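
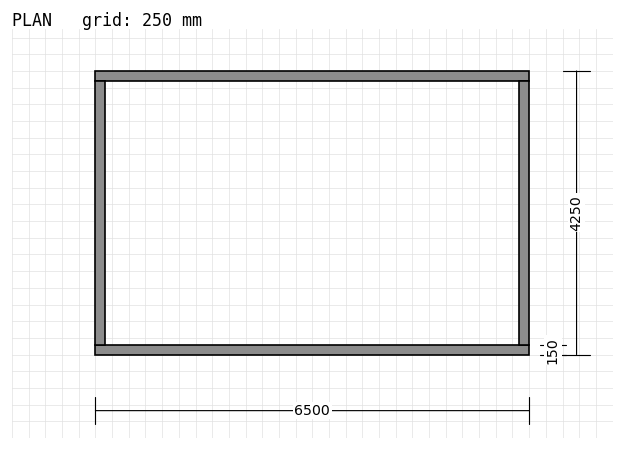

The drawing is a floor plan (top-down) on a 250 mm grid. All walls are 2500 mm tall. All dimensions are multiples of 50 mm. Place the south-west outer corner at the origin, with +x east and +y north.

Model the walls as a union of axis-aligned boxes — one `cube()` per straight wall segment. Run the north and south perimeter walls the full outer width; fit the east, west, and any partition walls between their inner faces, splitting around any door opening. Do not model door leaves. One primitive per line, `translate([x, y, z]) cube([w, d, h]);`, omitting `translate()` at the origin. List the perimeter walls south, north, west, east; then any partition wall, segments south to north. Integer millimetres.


cube([6500, 150, 2500]);
translate([0, 4100, 0]) cube([6500, 150, 2500]);
translate([0, 150, 0]) cube([150, 3950, 2500]);
translate([6350, 150, 0]) cube([150, 3950, 2500]);


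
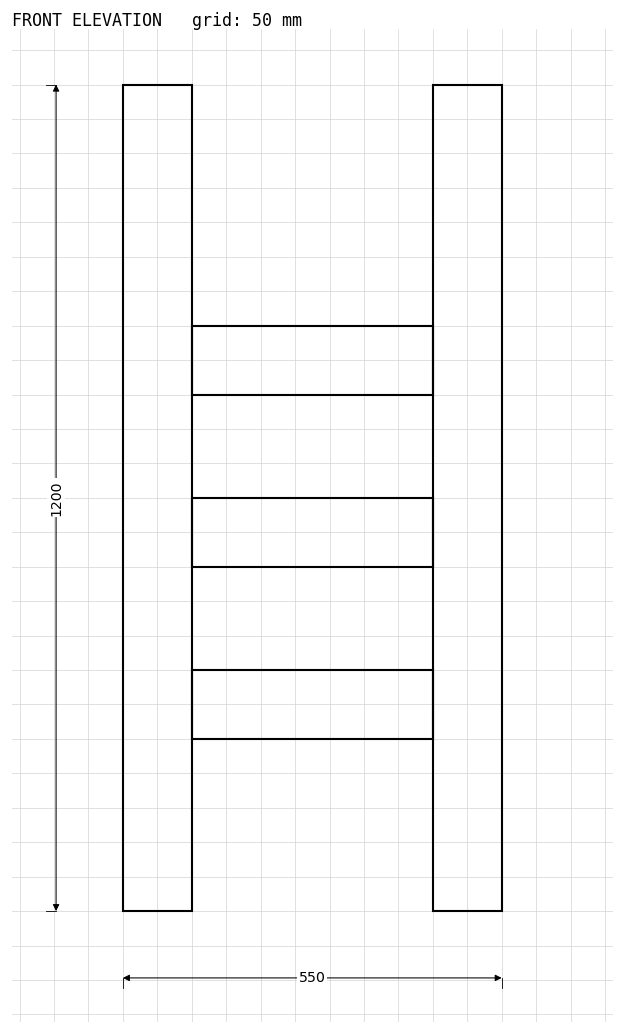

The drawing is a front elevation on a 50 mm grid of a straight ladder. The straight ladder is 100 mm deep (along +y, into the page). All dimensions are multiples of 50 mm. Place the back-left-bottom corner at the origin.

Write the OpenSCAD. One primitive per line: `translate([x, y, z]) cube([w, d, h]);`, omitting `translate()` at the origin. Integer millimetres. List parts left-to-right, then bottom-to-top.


cube([100, 100, 1200]);
translate([100, 0, 250]) cube([350, 100, 100]);
translate([100, 0, 500]) cube([350, 100, 100]);
translate([100, 0, 750]) cube([350, 100, 100]);
translate([450, 0, 0]) cube([100, 100, 1200]);


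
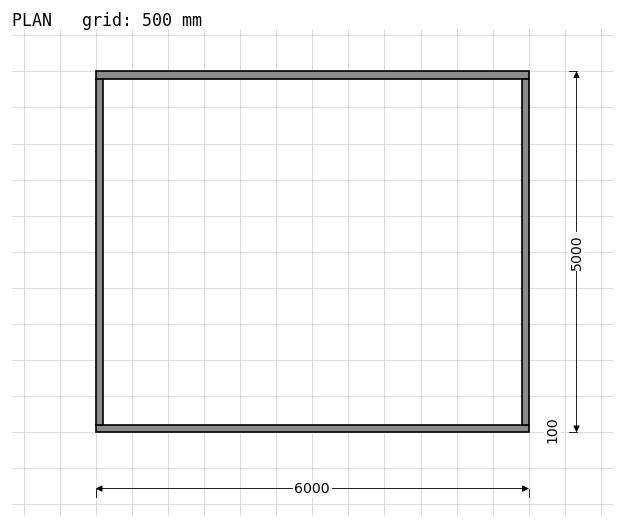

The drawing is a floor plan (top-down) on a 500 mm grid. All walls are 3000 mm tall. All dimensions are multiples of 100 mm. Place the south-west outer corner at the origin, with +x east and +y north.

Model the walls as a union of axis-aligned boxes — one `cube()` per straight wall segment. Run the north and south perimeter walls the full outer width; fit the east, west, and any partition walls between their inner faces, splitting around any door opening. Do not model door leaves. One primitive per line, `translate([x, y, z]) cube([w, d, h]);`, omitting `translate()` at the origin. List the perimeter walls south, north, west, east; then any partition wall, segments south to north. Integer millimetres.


cube([6000, 100, 3000]);
translate([0, 4900, 0]) cube([6000, 100, 3000]);
translate([0, 100, 0]) cube([100, 4800, 3000]);
translate([5900, 100, 0]) cube([100, 4800, 3000]);


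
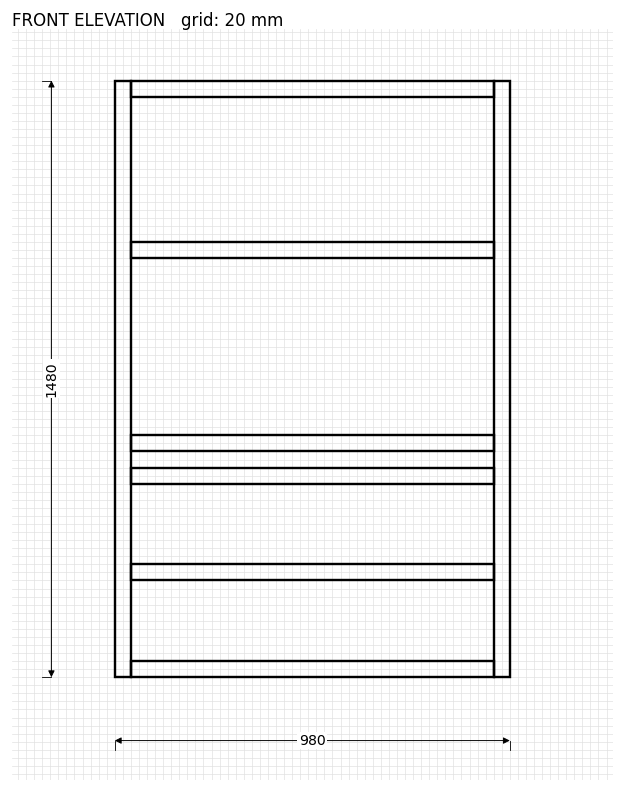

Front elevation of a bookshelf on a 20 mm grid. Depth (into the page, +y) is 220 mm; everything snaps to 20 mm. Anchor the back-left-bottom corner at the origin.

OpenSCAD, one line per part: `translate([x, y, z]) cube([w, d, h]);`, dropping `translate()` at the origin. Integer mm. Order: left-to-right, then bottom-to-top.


cube([40, 220, 1480]);
translate([40, 0, 0]) cube([900, 220, 40]);
translate([40, 0, 240]) cube([900, 220, 40]);
translate([40, 0, 480]) cube([900, 220, 40]);
translate([40, 0, 560]) cube([900, 220, 40]);
translate([40, 0, 1040]) cube([900, 220, 40]);
translate([40, 0, 1440]) cube([900, 220, 40]);
translate([940, 0, 0]) cube([40, 220, 1480]);


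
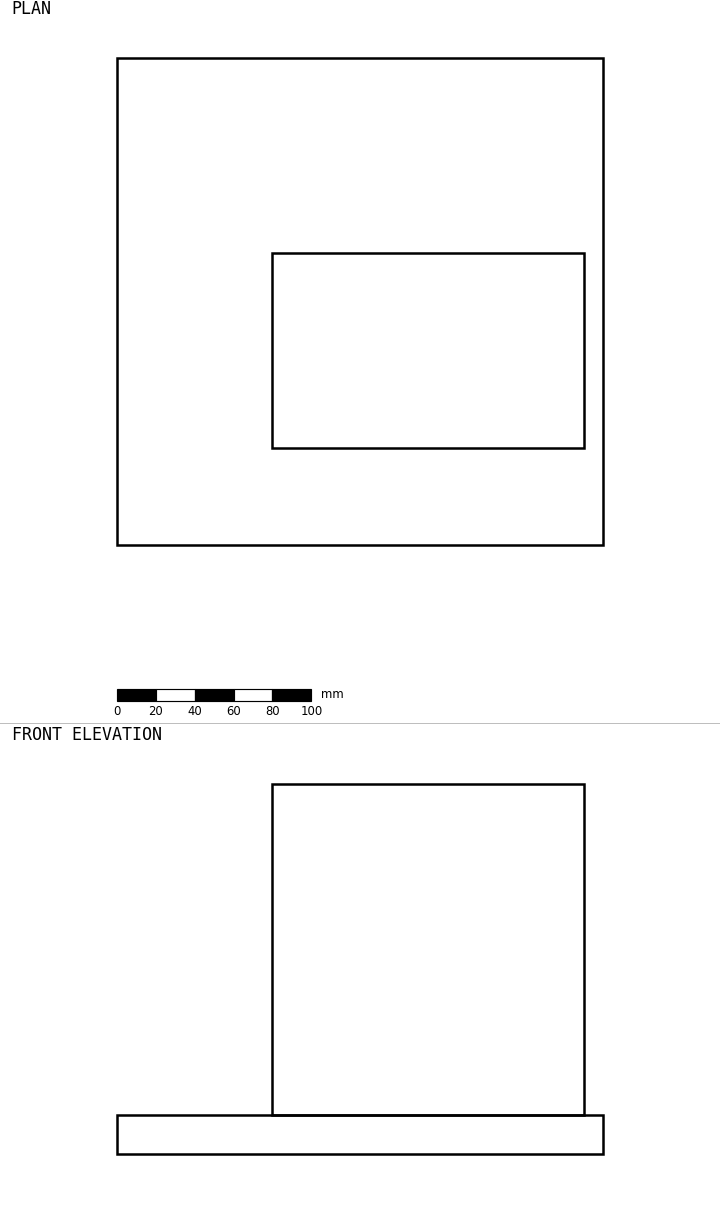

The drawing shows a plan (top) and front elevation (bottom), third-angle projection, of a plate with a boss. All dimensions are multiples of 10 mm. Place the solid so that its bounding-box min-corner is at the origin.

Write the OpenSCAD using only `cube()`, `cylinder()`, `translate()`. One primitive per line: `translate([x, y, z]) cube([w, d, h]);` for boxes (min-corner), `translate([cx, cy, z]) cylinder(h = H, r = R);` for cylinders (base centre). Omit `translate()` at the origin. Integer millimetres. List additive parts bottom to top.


cube([250, 250, 20]);
translate([80, 50, 20]) cube([160, 100, 170]);


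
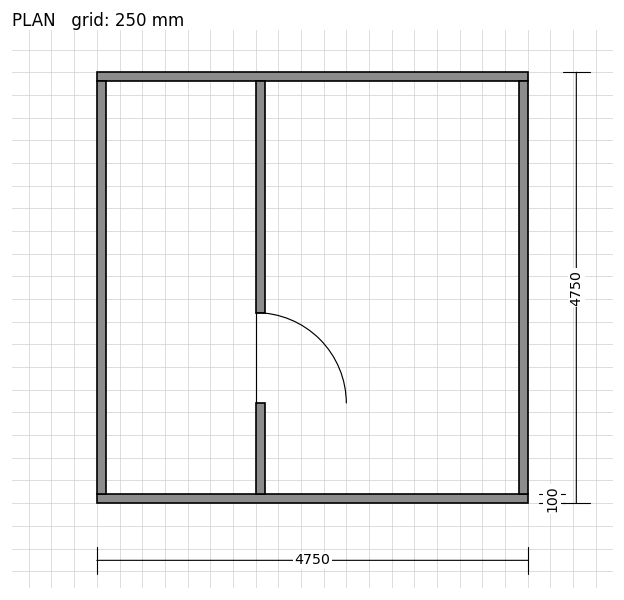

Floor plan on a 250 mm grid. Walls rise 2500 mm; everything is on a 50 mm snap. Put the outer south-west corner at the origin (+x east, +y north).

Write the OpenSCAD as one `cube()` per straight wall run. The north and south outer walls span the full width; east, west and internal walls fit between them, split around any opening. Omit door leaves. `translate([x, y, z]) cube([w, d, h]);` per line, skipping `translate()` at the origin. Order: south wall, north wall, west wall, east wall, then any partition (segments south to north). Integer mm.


cube([4750, 100, 2500]);
translate([0, 4650, 0]) cube([4750, 100, 2500]);
translate([0, 100, 0]) cube([100, 4550, 2500]);
translate([4650, 100, 0]) cube([100, 4550, 2500]);
translate([1750, 100, 0]) cube([100, 1000, 2500]);
translate([1750, 2100, 0]) cube([100, 2550, 2500]);


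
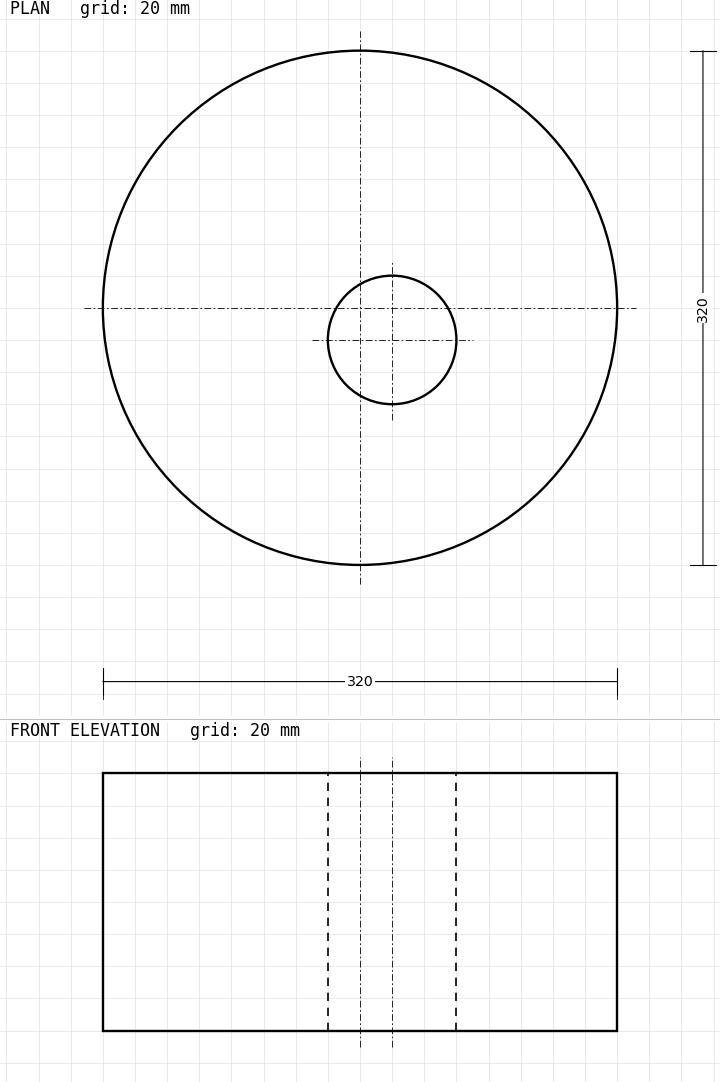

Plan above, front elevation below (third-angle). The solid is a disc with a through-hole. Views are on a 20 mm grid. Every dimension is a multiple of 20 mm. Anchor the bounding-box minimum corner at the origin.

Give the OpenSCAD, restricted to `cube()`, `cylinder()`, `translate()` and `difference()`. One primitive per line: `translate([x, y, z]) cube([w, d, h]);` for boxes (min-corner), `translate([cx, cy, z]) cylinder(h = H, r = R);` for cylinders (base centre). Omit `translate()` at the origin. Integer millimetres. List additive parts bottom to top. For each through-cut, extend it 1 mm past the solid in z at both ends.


difference() {
  translate([160, 160, 0]) cylinder(h = 160, r = 160);
  translate([180, 140, -1]) cylinder(h = 162, r = 40);
}


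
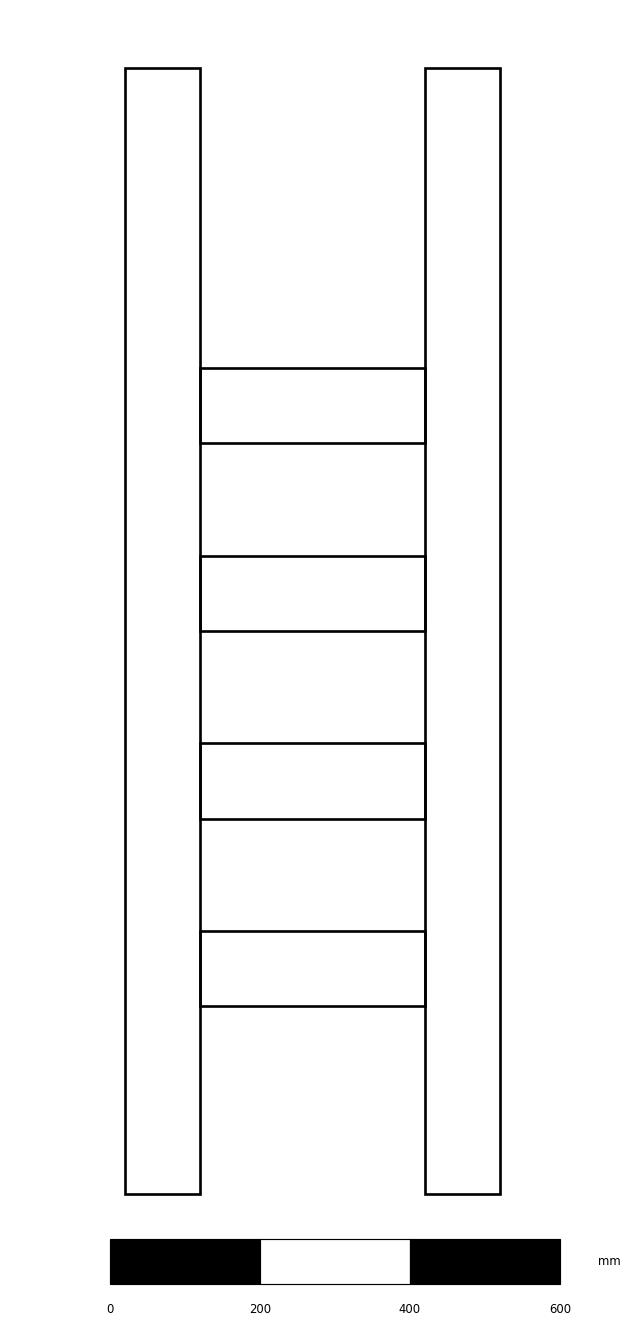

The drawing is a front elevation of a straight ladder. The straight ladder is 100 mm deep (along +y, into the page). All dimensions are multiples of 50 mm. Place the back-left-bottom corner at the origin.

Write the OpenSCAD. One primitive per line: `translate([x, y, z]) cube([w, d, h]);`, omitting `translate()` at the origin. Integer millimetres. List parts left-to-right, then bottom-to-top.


cube([100, 100, 1500]);
translate([100, 0, 250]) cube([300, 100, 100]);
translate([100, 0, 500]) cube([300, 100, 100]);
translate([100, 0, 750]) cube([300, 100, 100]);
translate([100, 0, 1000]) cube([300, 100, 100]);
translate([400, 0, 0]) cube([100, 100, 1500]);


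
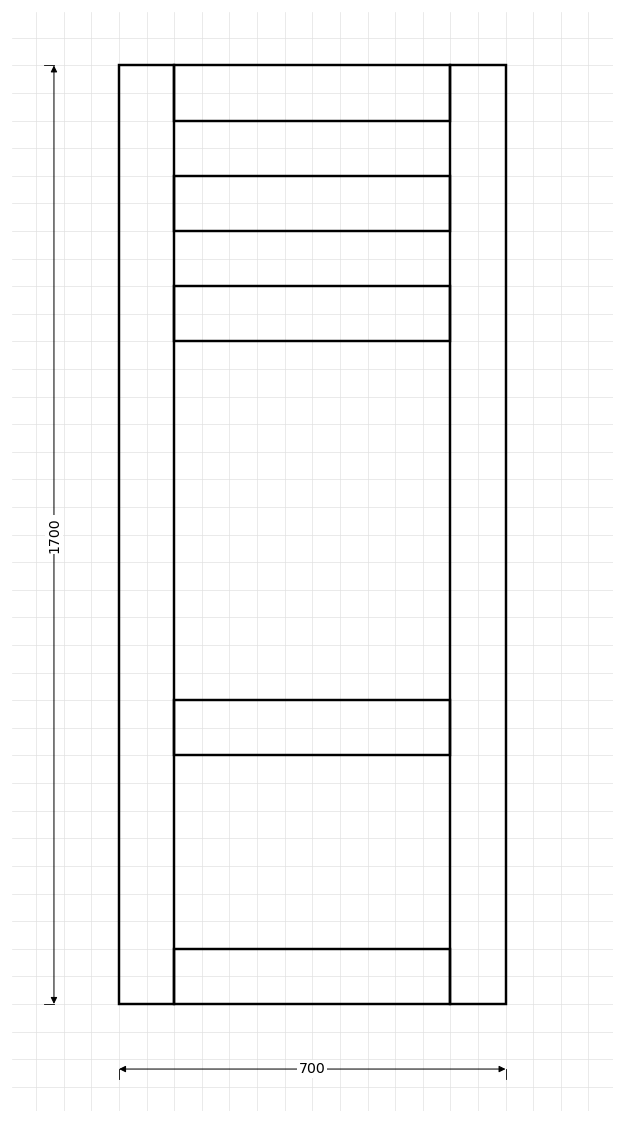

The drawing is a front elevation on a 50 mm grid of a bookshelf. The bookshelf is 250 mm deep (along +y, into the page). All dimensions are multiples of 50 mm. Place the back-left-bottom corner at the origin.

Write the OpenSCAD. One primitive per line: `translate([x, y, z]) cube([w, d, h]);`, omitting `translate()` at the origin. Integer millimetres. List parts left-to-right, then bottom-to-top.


cube([100, 250, 1700]);
translate([100, 0, 0]) cube([500, 250, 100]);
translate([100, 0, 450]) cube([500, 250, 100]);
translate([100, 0, 1200]) cube([500, 250, 100]);
translate([100, 0, 1400]) cube([500, 250, 100]);
translate([100, 0, 1600]) cube([500, 250, 100]);
translate([600, 0, 0]) cube([100, 250, 1700]);


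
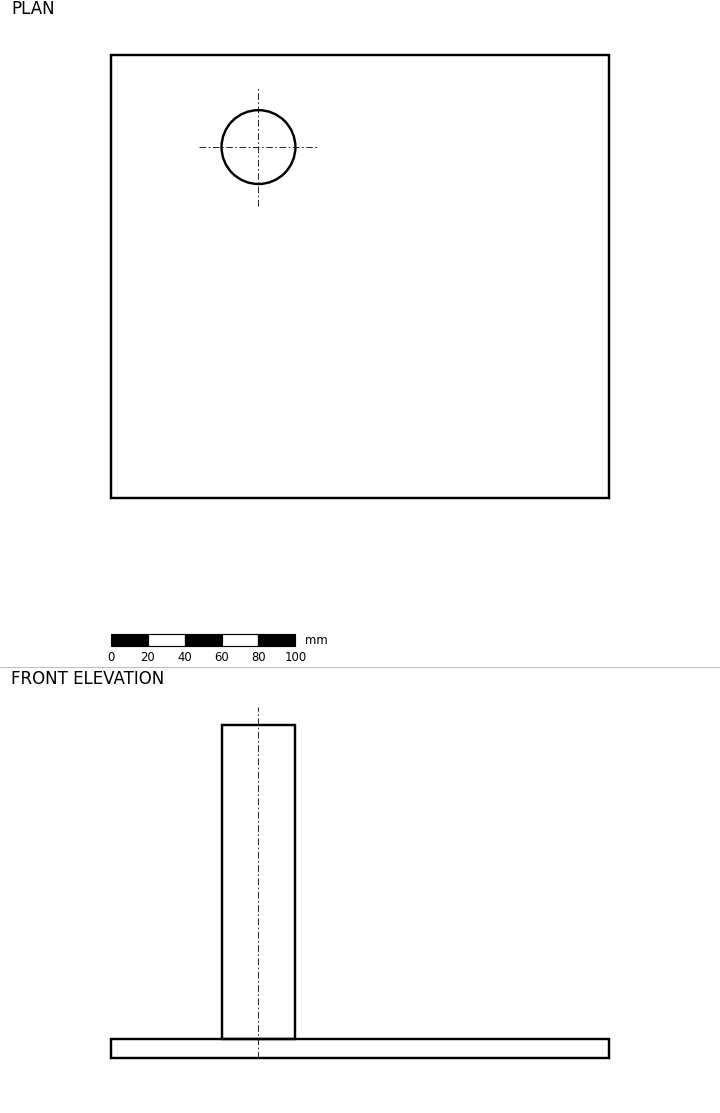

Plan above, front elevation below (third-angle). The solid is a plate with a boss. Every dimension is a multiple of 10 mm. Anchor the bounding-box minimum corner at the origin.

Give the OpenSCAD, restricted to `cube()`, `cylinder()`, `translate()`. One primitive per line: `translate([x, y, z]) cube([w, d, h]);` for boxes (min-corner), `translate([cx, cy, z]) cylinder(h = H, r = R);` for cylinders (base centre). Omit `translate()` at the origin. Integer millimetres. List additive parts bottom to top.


cube([270, 240, 10]);
translate([80, 190, 10]) cylinder(h = 170, r = 20);


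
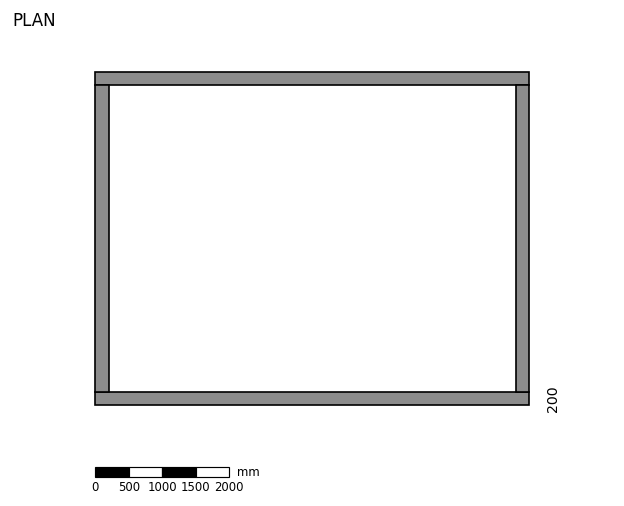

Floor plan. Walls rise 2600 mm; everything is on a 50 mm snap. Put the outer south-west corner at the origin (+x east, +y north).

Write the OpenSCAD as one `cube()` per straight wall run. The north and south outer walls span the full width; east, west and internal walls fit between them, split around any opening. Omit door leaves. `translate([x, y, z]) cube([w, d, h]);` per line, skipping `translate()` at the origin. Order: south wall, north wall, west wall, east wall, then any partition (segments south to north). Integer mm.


cube([6500, 200, 2600]);
translate([0, 4800, 0]) cube([6500, 200, 2600]);
translate([0, 200, 0]) cube([200, 4600, 2600]);
translate([6300, 200, 0]) cube([200, 4600, 2600]);


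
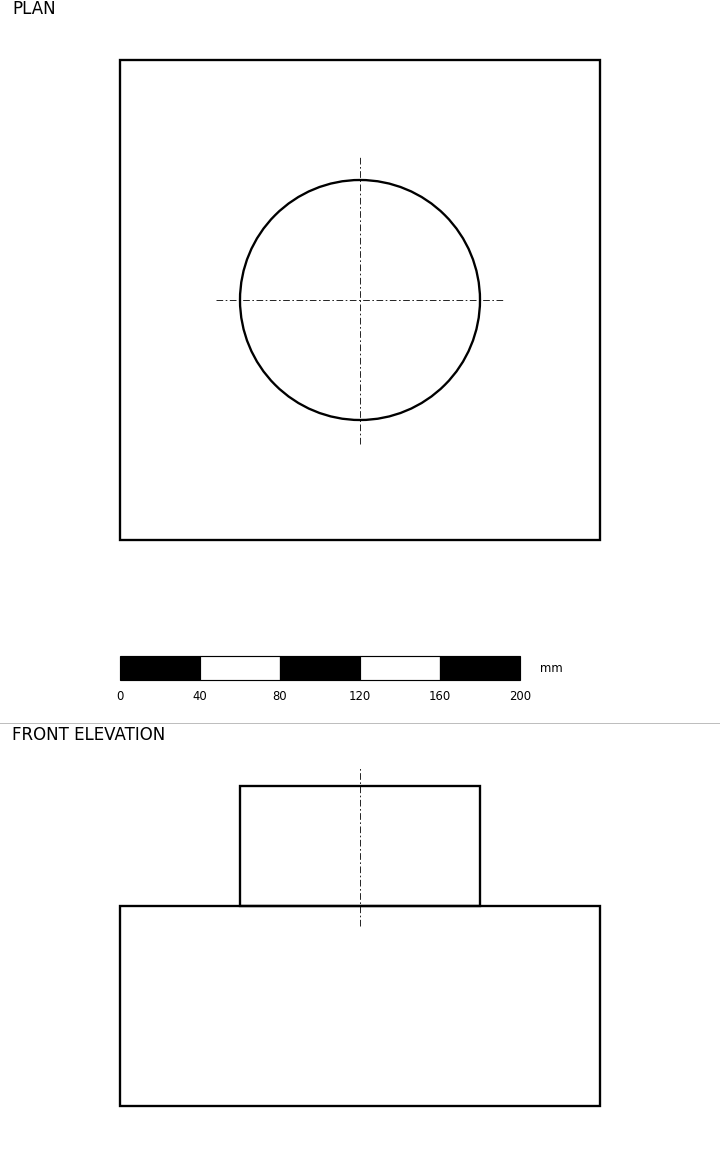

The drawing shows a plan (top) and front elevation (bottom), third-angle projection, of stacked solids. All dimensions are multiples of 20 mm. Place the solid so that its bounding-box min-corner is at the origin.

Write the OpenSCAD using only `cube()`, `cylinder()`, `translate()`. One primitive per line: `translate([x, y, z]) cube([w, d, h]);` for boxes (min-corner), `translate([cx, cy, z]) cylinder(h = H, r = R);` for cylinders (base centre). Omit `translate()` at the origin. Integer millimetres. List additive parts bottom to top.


cube([240, 240, 100]);
translate([120, 120, 100]) cylinder(h = 60, r = 60);


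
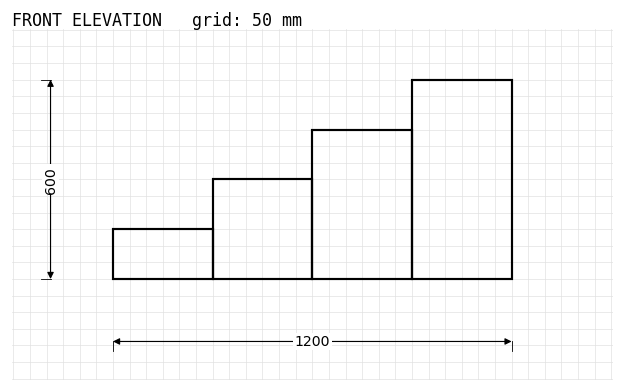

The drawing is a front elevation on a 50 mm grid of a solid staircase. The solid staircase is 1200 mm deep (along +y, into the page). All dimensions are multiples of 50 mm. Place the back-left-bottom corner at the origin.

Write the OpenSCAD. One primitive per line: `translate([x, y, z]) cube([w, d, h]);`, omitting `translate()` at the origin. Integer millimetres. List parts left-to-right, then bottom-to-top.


cube([300, 1200, 150]);
translate([300, 0, 0]) cube([300, 1200, 300]);
translate([600, 0, 0]) cube([300, 1200, 450]);
translate([900, 0, 0]) cube([300, 1200, 600]);


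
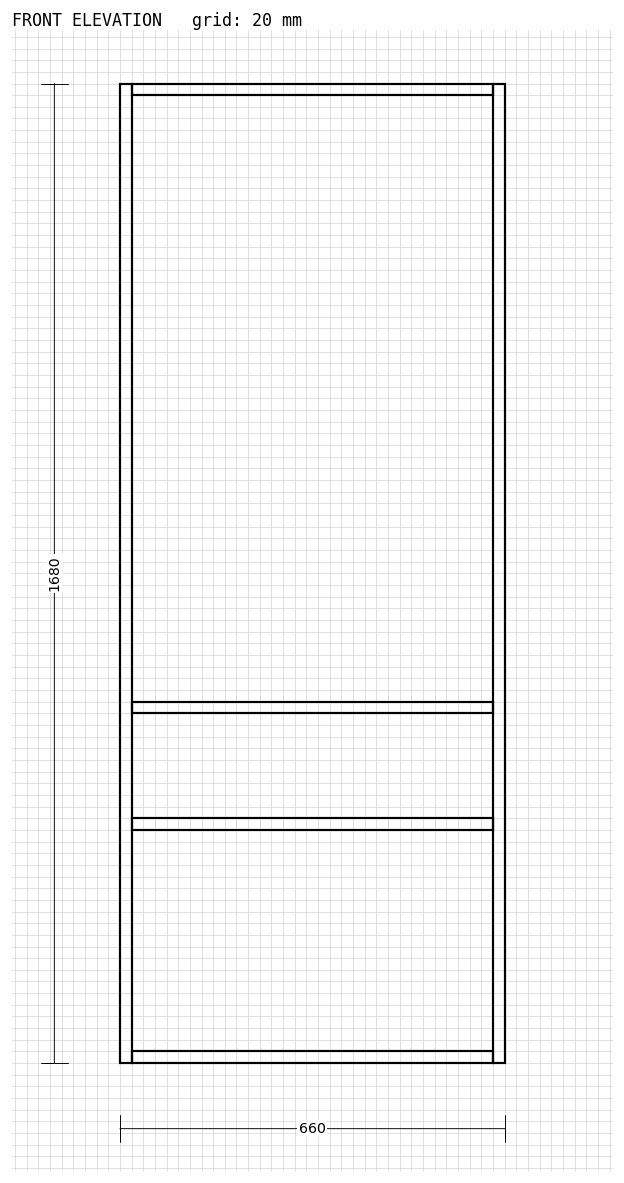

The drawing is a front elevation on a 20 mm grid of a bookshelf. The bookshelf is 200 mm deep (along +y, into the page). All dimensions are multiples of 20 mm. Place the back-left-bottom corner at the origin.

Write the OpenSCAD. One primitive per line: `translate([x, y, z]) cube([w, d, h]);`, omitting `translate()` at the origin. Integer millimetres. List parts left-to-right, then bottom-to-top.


cube([20, 200, 1680]);
translate([20, 0, 0]) cube([620, 200, 20]);
translate([20, 0, 400]) cube([620, 200, 20]);
translate([20, 0, 600]) cube([620, 200, 20]);
translate([20, 0, 1660]) cube([620, 200, 20]);
translate([640, 0, 0]) cube([20, 200, 1680]);


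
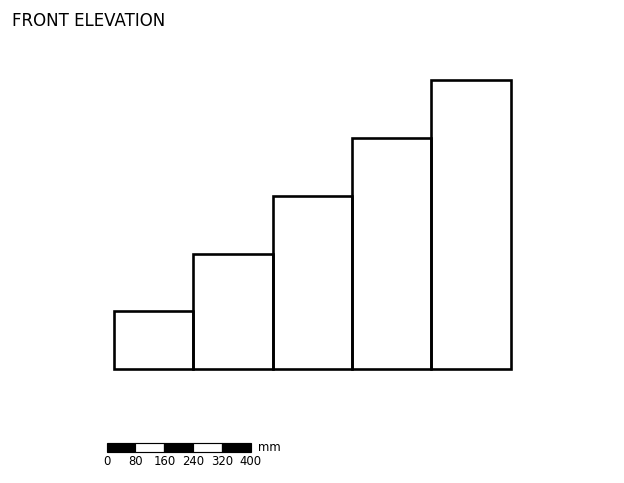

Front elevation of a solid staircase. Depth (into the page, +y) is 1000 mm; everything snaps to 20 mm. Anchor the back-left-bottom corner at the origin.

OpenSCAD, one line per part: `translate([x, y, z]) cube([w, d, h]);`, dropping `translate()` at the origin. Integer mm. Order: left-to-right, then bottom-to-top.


cube([220, 1000, 160]);
translate([220, 0, 0]) cube([220, 1000, 320]);
translate([440, 0, 0]) cube([220, 1000, 480]);
translate([660, 0, 0]) cube([220, 1000, 640]);
translate([880, 0, 0]) cube([220, 1000, 800]);


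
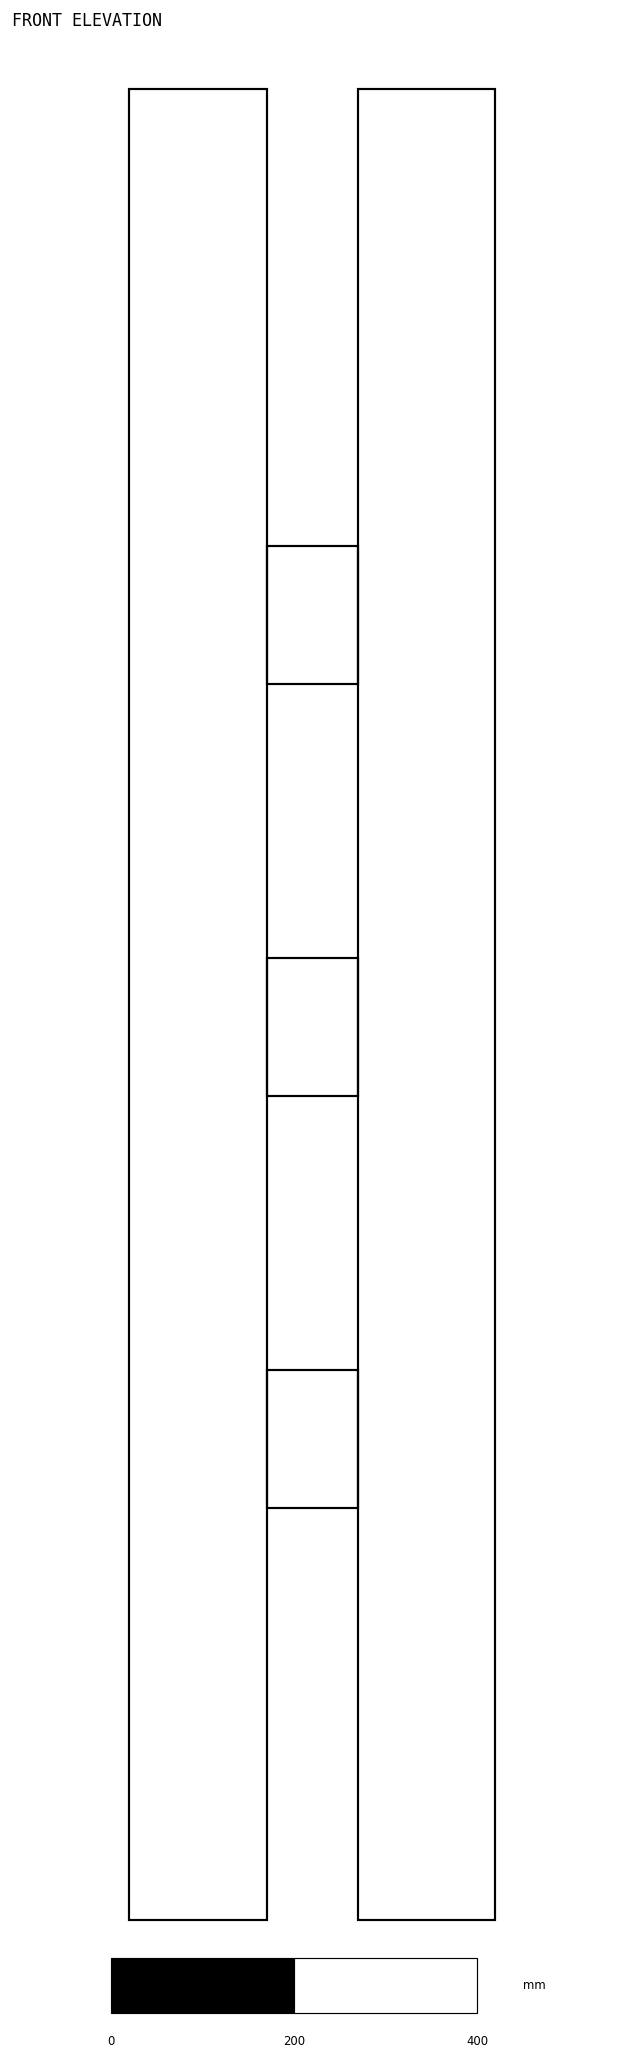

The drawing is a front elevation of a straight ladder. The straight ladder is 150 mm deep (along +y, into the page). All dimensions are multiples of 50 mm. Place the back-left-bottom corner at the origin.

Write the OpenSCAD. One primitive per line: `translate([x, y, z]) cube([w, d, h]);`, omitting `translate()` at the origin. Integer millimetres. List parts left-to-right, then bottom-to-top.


cube([150, 150, 2000]);
translate([150, 0, 450]) cube([100, 150, 150]);
translate([150, 0, 900]) cube([100, 150, 150]);
translate([150, 0, 1350]) cube([100, 150, 150]);
translate([250, 0, 0]) cube([150, 150, 2000]);


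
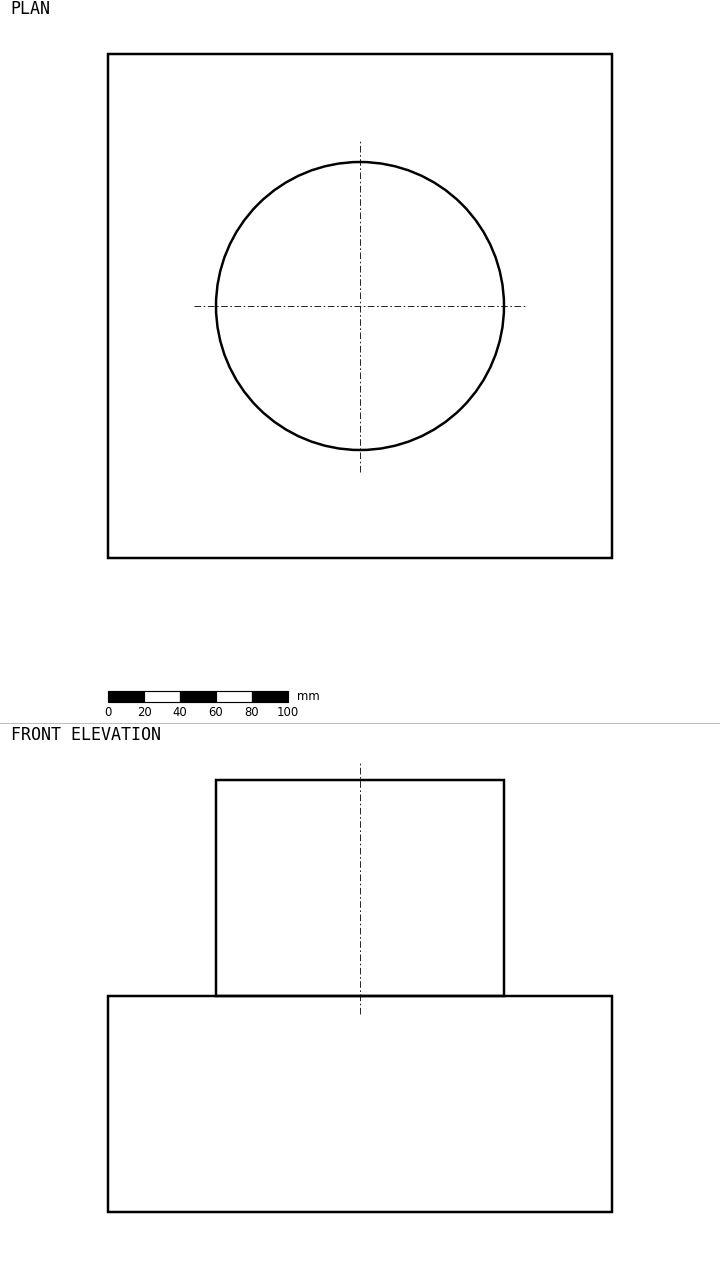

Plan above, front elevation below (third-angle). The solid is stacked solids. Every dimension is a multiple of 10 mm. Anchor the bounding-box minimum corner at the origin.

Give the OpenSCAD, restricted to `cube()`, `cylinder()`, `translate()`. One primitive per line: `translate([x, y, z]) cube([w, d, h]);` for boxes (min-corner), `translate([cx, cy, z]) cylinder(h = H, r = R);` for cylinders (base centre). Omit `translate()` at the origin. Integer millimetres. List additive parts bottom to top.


cube([280, 280, 120]);
translate([140, 140, 120]) cylinder(h = 120, r = 80);


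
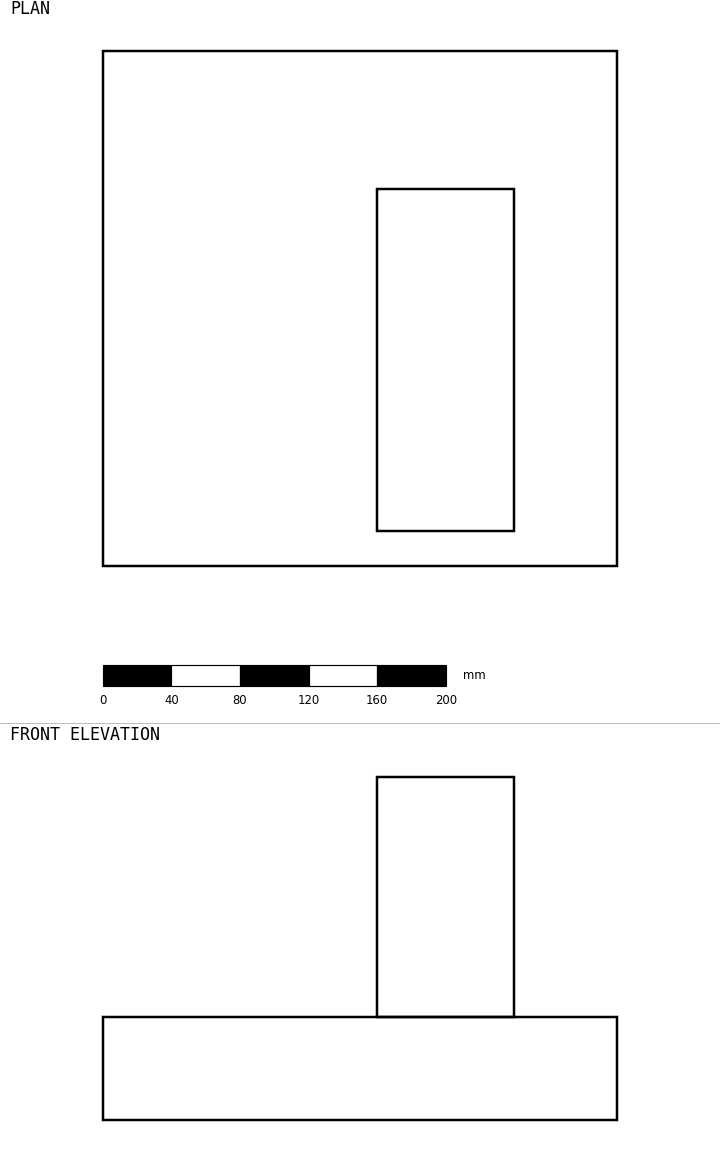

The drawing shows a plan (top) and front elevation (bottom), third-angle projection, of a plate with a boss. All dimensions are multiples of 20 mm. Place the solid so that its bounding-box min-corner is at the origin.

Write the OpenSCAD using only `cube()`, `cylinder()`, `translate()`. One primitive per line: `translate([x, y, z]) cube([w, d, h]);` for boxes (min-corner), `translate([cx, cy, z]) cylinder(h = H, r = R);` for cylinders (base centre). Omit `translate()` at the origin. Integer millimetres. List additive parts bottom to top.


cube([300, 300, 60]);
translate([160, 20, 60]) cube([80, 200, 140]);


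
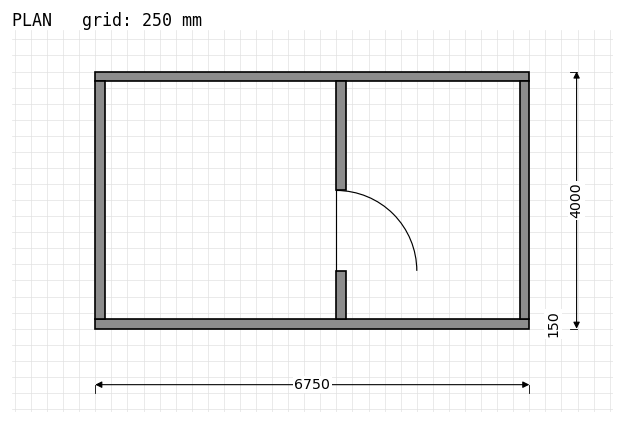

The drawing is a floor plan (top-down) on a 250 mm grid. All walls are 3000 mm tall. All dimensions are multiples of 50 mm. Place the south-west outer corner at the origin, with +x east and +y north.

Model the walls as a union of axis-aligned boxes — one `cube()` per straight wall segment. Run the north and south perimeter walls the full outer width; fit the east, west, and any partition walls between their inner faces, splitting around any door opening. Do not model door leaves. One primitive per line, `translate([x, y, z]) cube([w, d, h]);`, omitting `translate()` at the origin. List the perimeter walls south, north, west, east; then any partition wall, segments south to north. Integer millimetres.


cube([6750, 150, 3000]);
translate([0, 3850, 0]) cube([6750, 150, 3000]);
translate([0, 150, 0]) cube([150, 3700, 3000]);
translate([6600, 150, 0]) cube([150, 3700, 3000]);
translate([3750, 150, 0]) cube([150, 750, 3000]);
translate([3750, 2150, 0]) cube([150, 1700, 3000]);


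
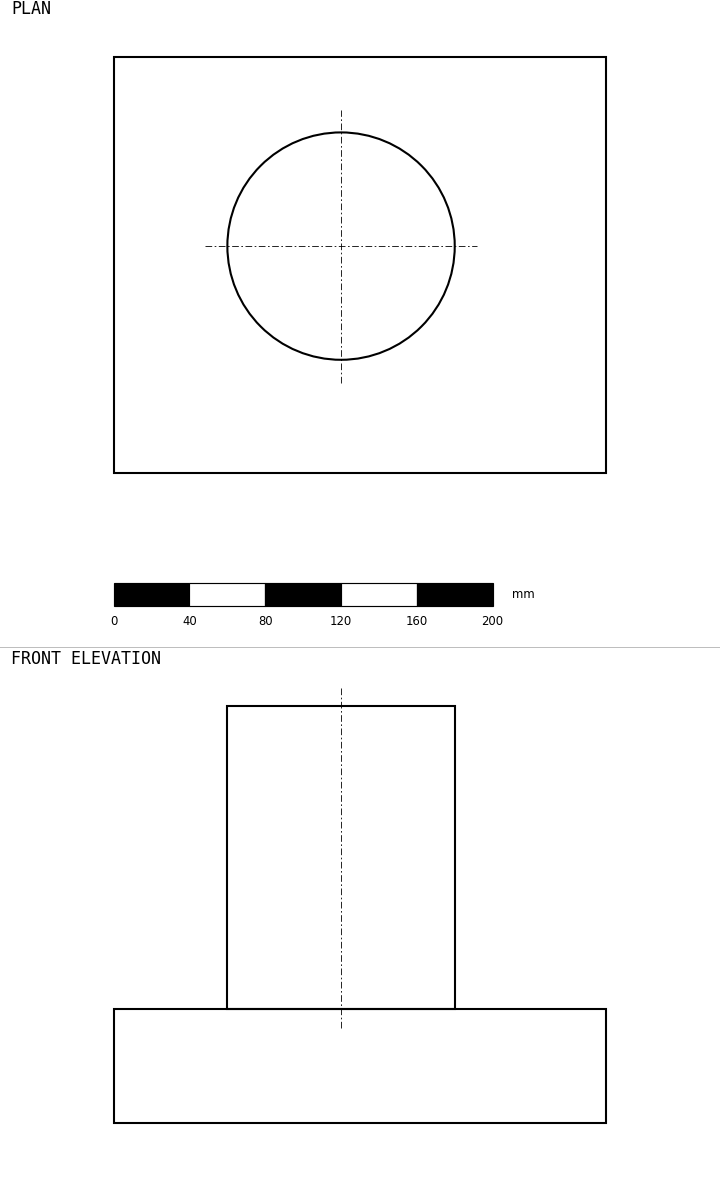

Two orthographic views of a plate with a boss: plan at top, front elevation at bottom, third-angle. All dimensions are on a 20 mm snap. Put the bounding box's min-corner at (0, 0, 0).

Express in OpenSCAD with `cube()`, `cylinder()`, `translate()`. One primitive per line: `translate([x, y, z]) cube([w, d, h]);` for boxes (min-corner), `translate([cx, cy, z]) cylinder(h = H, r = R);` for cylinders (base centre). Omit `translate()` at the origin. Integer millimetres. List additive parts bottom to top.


cube([260, 220, 60]);
translate([120, 120, 60]) cylinder(h = 160, r = 60);


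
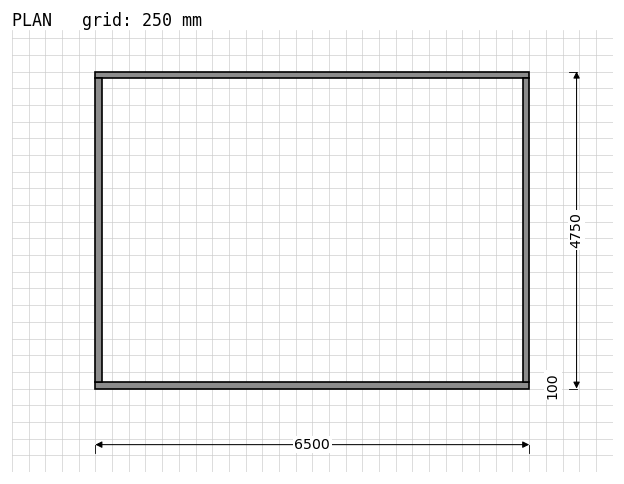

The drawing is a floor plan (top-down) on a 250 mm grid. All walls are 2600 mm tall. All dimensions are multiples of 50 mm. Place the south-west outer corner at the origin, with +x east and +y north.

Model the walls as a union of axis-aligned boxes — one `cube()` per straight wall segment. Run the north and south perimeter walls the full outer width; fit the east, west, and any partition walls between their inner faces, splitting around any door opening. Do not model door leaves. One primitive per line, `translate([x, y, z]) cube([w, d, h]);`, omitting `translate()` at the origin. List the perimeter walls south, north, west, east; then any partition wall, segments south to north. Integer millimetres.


cube([6500, 100, 2600]);
translate([0, 4650, 0]) cube([6500, 100, 2600]);
translate([0, 100, 0]) cube([100, 4550, 2600]);
translate([6400, 100, 0]) cube([100, 4550, 2600]);


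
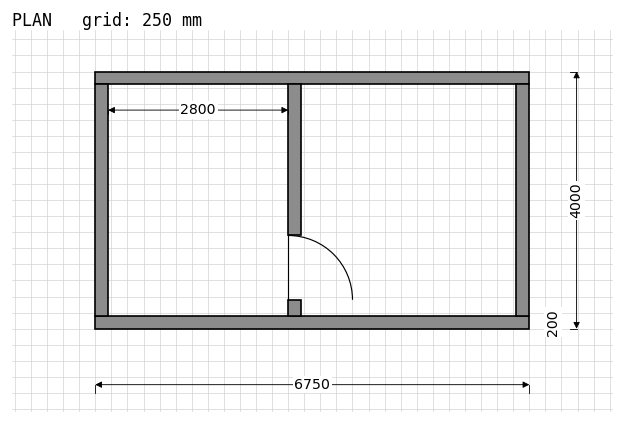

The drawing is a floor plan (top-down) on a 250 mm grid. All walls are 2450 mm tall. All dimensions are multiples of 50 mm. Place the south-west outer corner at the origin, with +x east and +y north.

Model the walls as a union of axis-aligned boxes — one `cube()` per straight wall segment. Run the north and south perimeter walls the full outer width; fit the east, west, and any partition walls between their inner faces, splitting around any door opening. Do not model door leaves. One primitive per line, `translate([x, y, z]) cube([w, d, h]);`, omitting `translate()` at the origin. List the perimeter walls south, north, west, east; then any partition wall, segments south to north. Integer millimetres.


cube([6750, 200, 2450]);
translate([0, 3800, 0]) cube([6750, 200, 2450]);
translate([0, 200, 0]) cube([200, 3600, 2450]);
translate([6550, 200, 0]) cube([200, 3600, 2450]);
translate([3000, 200, 0]) cube([200, 250, 2450]);
translate([3000, 1450, 0]) cube([200, 2350, 2450]);


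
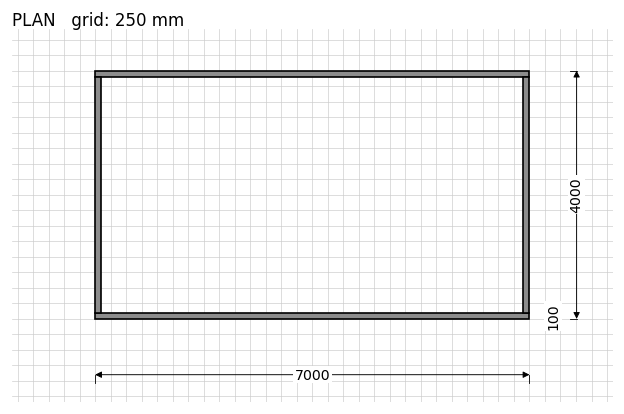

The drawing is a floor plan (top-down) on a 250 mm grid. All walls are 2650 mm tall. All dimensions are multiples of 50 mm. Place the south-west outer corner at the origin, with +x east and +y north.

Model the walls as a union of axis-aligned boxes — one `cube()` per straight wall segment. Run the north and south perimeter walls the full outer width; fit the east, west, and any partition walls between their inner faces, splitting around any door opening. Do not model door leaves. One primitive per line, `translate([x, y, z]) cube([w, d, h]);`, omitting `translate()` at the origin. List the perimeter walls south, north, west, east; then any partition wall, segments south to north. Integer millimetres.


cube([7000, 100, 2650]);
translate([0, 3900, 0]) cube([7000, 100, 2650]);
translate([0, 100, 0]) cube([100, 3800, 2650]);
translate([6900, 100, 0]) cube([100, 3800, 2650]);


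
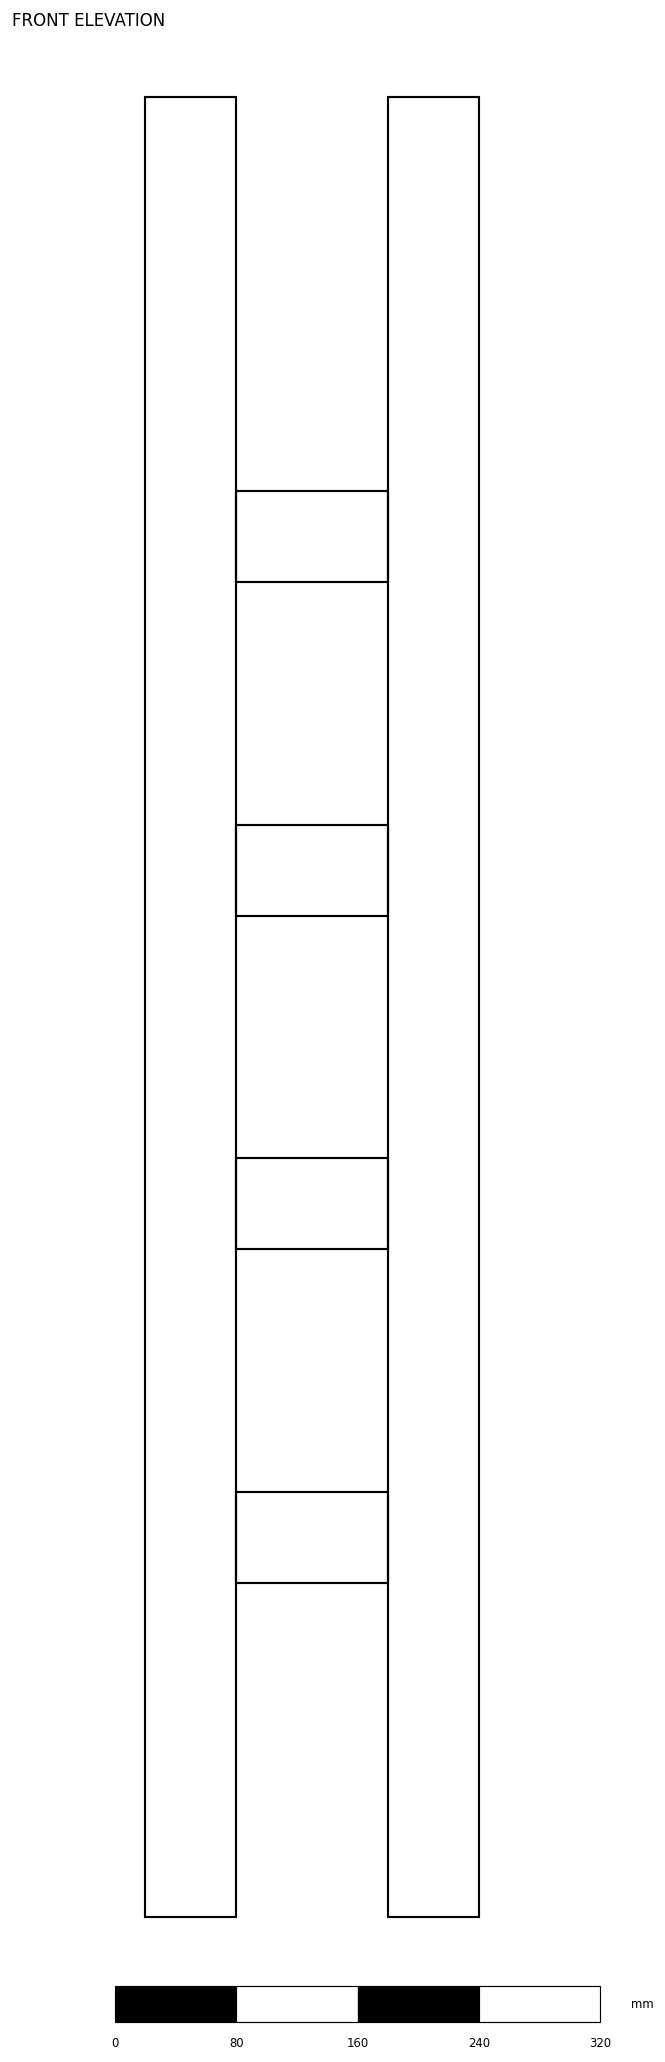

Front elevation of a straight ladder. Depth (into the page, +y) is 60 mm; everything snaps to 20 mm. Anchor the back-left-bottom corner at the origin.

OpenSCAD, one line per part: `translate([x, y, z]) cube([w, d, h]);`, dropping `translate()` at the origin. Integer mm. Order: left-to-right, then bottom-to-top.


cube([60, 60, 1200]);
translate([60, 0, 220]) cube([100, 60, 60]);
translate([60, 0, 440]) cube([100, 60, 60]);
translate([60, 0, 660]) cube([100, 60, 60]);
translate([60, 0, 880]) cube([100, 60, 60]);
translate([160, 0, 0]) cube([60, 60, 1200]);


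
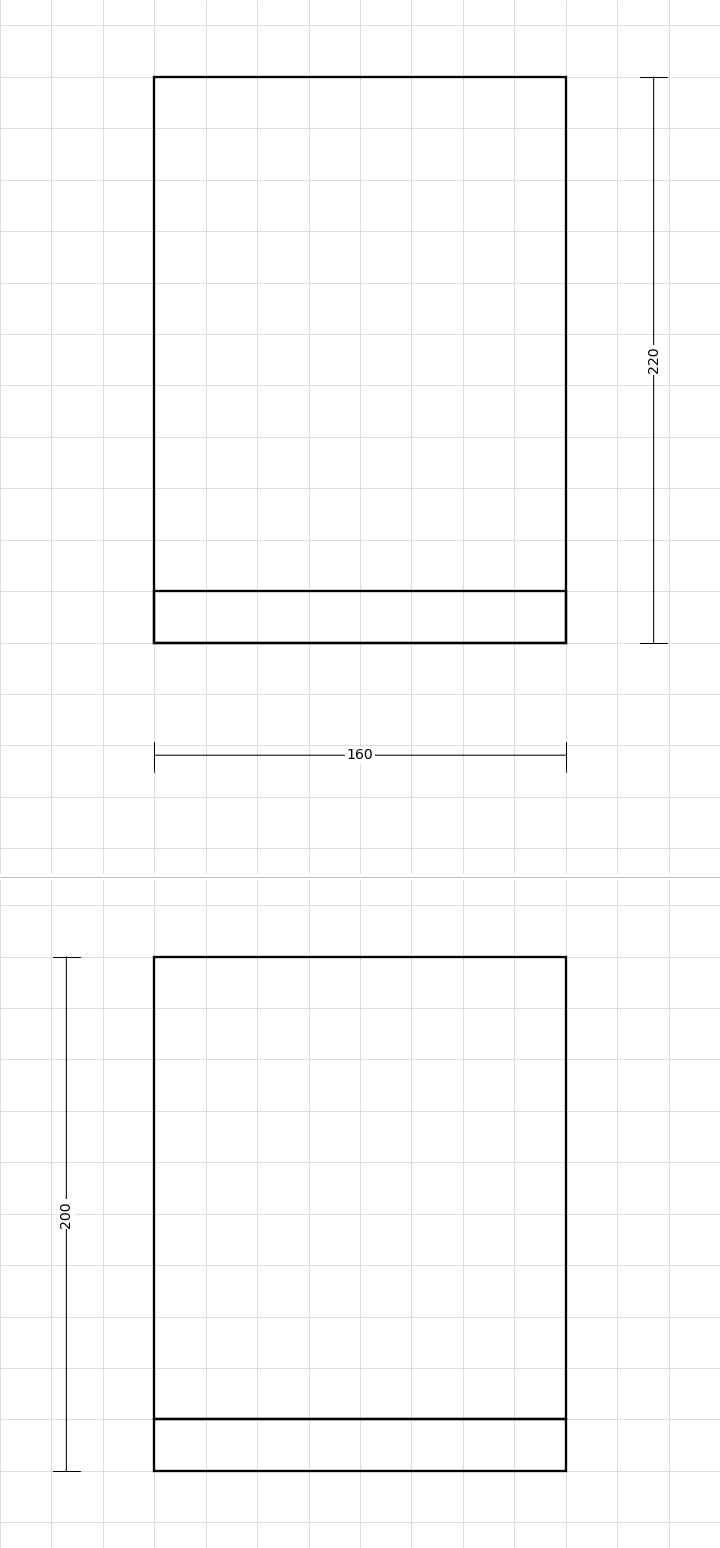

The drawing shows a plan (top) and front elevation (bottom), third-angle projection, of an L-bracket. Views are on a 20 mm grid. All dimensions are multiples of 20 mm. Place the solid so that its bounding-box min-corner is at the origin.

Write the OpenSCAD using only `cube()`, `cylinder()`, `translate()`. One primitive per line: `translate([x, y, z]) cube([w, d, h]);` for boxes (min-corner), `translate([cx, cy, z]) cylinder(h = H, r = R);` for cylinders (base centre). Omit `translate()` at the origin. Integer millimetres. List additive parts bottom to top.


cube([160, 220, 20]);
translate([0, 0, 20]) cube([160, 20, 180]);


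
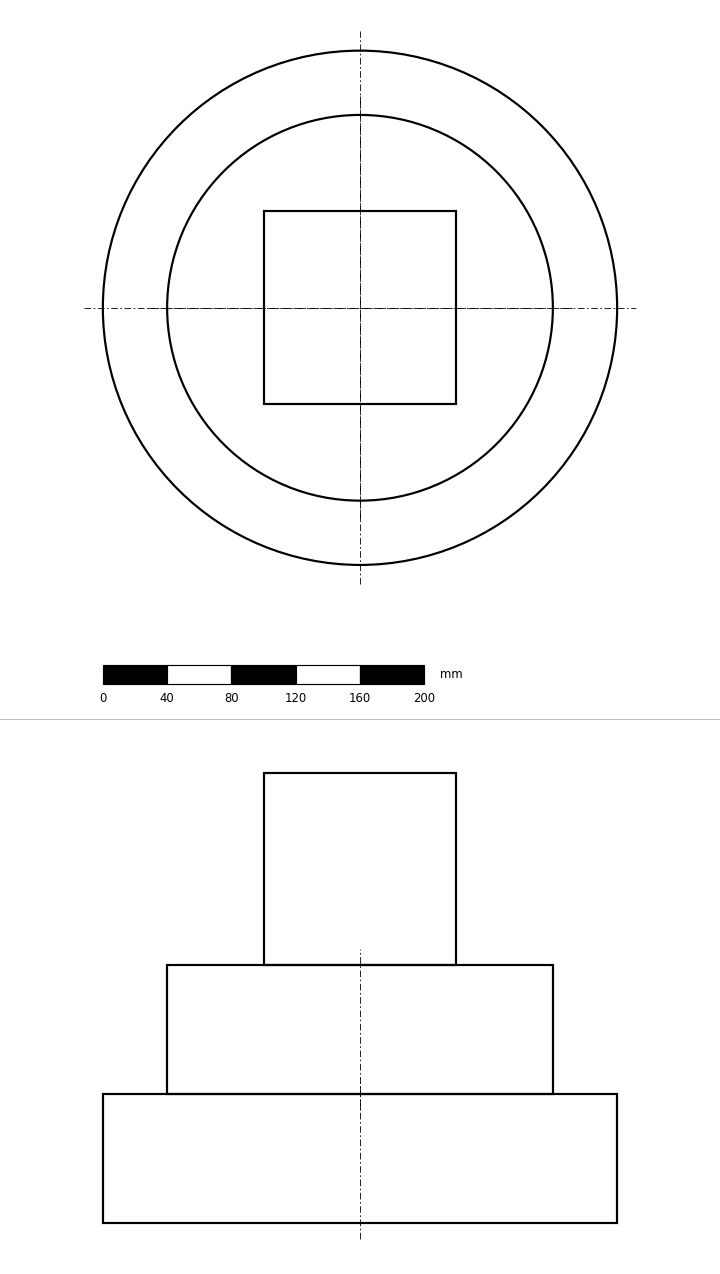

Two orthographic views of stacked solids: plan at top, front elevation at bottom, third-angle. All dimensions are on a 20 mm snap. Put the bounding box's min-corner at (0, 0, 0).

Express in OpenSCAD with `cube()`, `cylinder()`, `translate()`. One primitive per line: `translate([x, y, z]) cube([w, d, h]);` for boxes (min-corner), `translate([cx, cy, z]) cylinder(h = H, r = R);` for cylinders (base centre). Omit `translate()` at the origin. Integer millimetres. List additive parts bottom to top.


translate([160, 160, 0]) cylinder(h = 80, r = 160);
translate([160, 160, 80]) cylinder(h = 80, r = 120);
translate([100, 100, 160]) cube([120, 120, 120]);


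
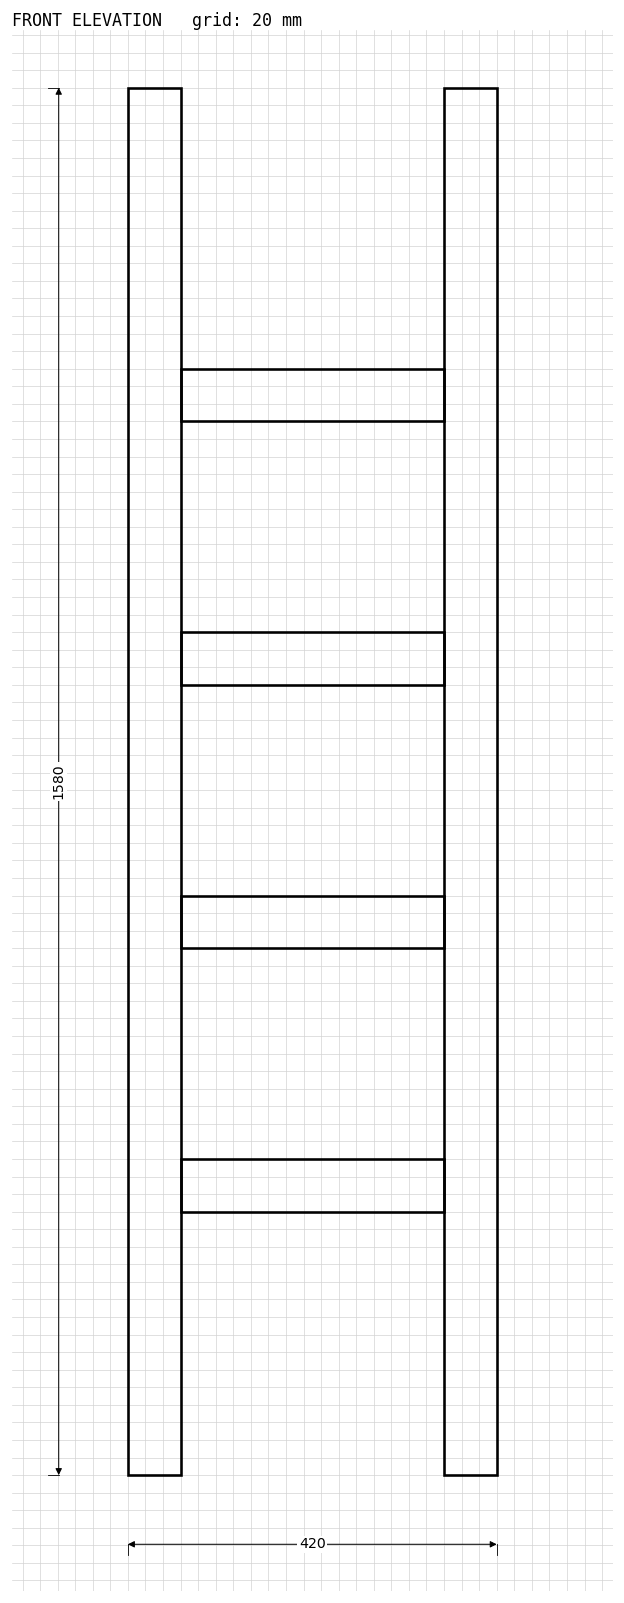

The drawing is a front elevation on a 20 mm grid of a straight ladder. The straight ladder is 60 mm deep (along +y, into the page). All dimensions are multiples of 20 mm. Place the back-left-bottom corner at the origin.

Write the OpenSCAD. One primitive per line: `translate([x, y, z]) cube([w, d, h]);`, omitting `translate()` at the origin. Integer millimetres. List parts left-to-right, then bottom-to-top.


cube([60, 60, 1580]);
translate([60, 0, 300]) cube([300, 60, 60]);
translate([60, 0, 600]) cube([300, 60, 60]);
translate([60, 0, 900]) cube([300, 60, 60]);
translate([60, 0, 1200]) cube([300, 60, 60]);
translate([360, 0, 0]) cube([60, 60, 1580]);


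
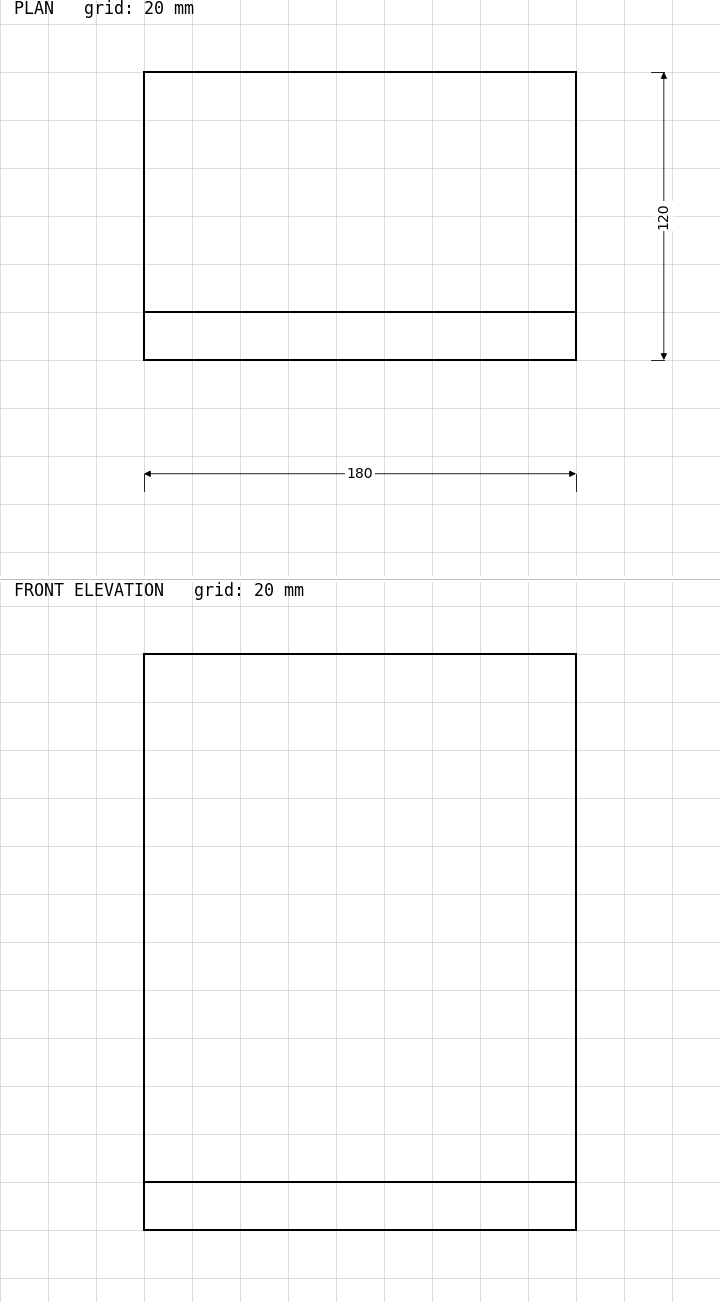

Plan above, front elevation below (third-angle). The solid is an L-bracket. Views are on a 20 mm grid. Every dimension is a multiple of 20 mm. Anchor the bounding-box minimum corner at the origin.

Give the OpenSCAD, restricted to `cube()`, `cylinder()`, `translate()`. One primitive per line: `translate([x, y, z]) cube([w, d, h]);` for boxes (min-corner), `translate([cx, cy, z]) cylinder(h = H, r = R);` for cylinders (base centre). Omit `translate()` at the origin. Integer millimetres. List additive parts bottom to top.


cube([180, 120, 20]);
translate([0, 0, 20]) cube([180, 20, 220]);


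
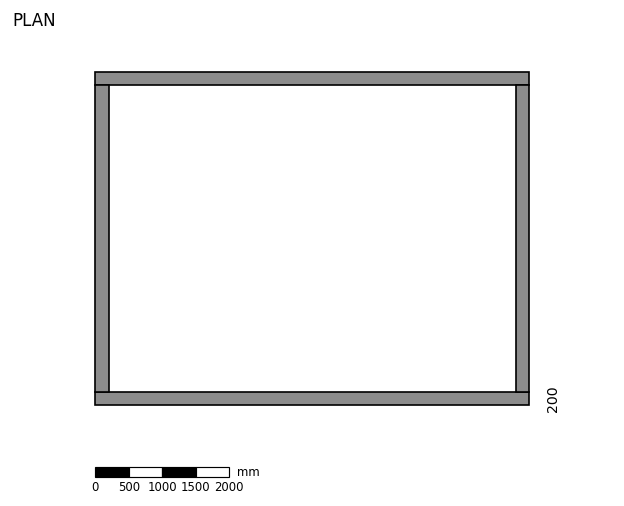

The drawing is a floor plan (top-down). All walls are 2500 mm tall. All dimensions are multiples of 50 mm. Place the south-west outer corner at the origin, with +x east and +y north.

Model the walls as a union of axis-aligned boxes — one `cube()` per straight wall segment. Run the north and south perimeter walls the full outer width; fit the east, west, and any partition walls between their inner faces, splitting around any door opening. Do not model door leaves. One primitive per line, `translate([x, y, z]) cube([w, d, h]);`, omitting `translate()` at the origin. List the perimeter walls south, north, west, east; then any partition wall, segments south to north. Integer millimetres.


cube([6500, 200, 2500]);
translate([0, 4800, 0]) cube([6500, 200, 2500]);
translate([0, 200, 0]) cube([200, 4600, 2500]);
translate([6300, 200, 0]) cube([200, 4600, 2500]);


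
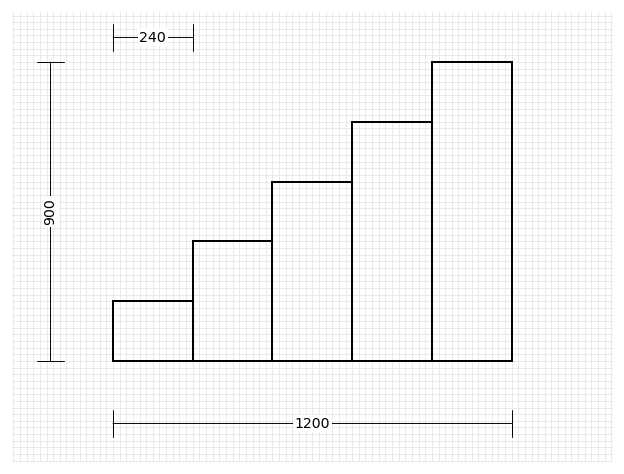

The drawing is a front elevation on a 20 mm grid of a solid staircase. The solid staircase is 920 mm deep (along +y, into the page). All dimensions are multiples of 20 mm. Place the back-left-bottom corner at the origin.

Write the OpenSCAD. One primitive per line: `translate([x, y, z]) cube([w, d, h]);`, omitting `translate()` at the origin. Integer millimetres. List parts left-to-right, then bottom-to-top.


cube([240, 920, 180]);
translate([240, 0, 0]) cube([240, 920, 360]);
translate([480, 0, 0]) cube([240, 920, 540]);
translate([720, 0, 0]) cube([240, 920, 720]);
translate([960, 0, 0]) cube([240, 920, 900]);


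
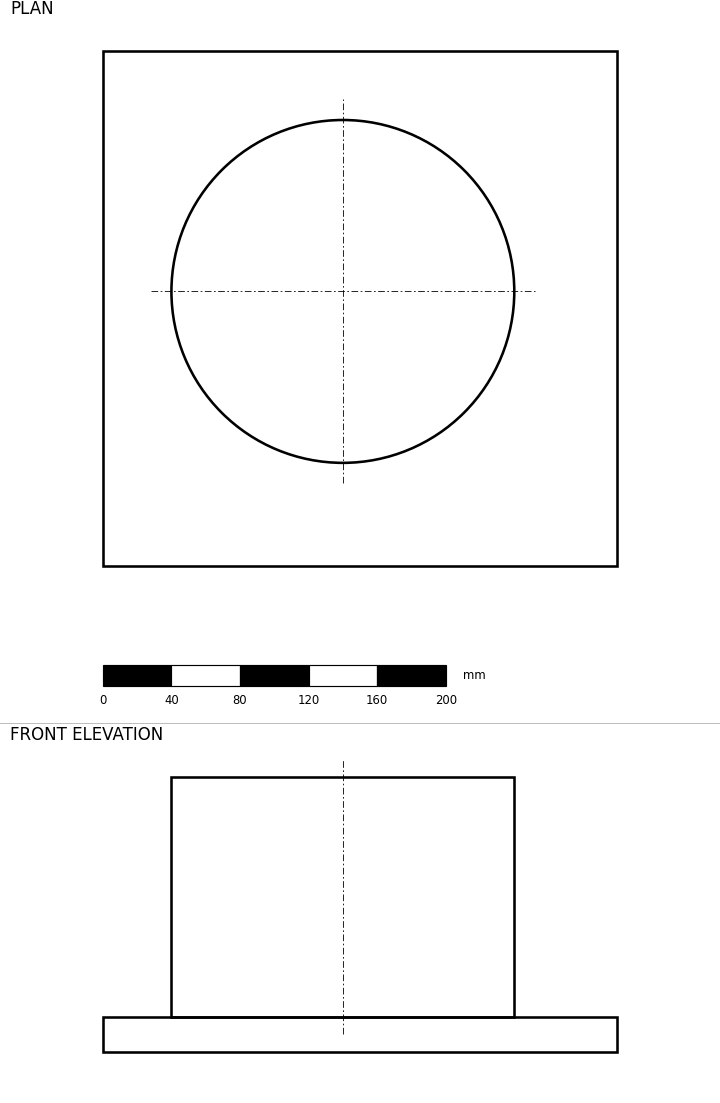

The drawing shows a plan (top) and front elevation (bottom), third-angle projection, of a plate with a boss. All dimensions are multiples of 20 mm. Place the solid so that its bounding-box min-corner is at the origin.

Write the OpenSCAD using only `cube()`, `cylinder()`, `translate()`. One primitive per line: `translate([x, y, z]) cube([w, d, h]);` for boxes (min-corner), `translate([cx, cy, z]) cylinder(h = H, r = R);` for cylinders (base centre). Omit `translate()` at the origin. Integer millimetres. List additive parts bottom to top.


cube([300, 300, 20]);
translate([140, 160, 20]) cylinder(h = 140, r = 100);


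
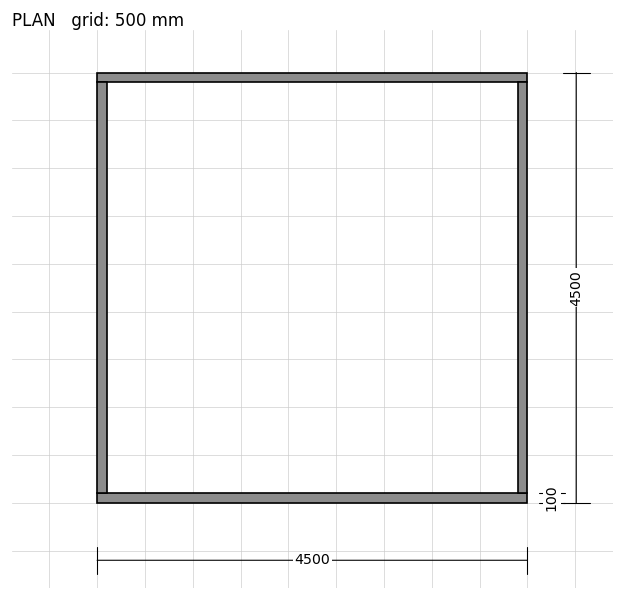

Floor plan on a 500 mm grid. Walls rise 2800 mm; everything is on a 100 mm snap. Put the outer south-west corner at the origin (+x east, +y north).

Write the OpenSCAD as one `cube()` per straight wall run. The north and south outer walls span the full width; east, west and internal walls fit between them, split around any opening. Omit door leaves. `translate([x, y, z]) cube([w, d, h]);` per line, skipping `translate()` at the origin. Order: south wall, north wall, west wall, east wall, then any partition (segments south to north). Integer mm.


cube([4500, 100, 2800]);
translate([0, 4400, 0]) cube([4500, 100, 2800]);
translate([0, 100, 0]) cube([100, 4300, 2800]);
translate([4400, 100, 0]) cube([100, 4300, 2800]);


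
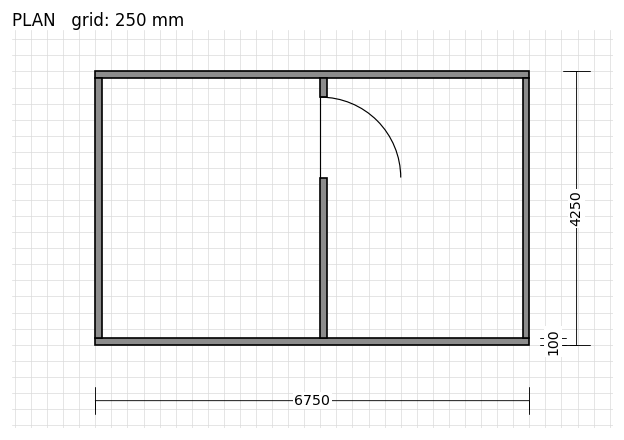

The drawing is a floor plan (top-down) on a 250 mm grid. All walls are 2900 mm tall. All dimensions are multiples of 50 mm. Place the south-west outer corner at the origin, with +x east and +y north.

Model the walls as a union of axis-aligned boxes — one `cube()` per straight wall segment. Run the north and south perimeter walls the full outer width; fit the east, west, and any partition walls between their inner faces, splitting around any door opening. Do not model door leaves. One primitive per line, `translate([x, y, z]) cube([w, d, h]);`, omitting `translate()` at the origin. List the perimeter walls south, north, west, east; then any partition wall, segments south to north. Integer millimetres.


cube([6750, 100, 2900]);
translate([0, 4150, 0]) cube([6750, 100, 2900]);
translate([0, 100, 0]) cube([100, 4050, 2900]);
translate([6650, 100, 0]) cube([100, 4050, 2900]);
translate([3500, 100, 0]) cube([100, 2500, 2900]);
translate([3500, 3850, 0]) cube([100, 300, 2900]);


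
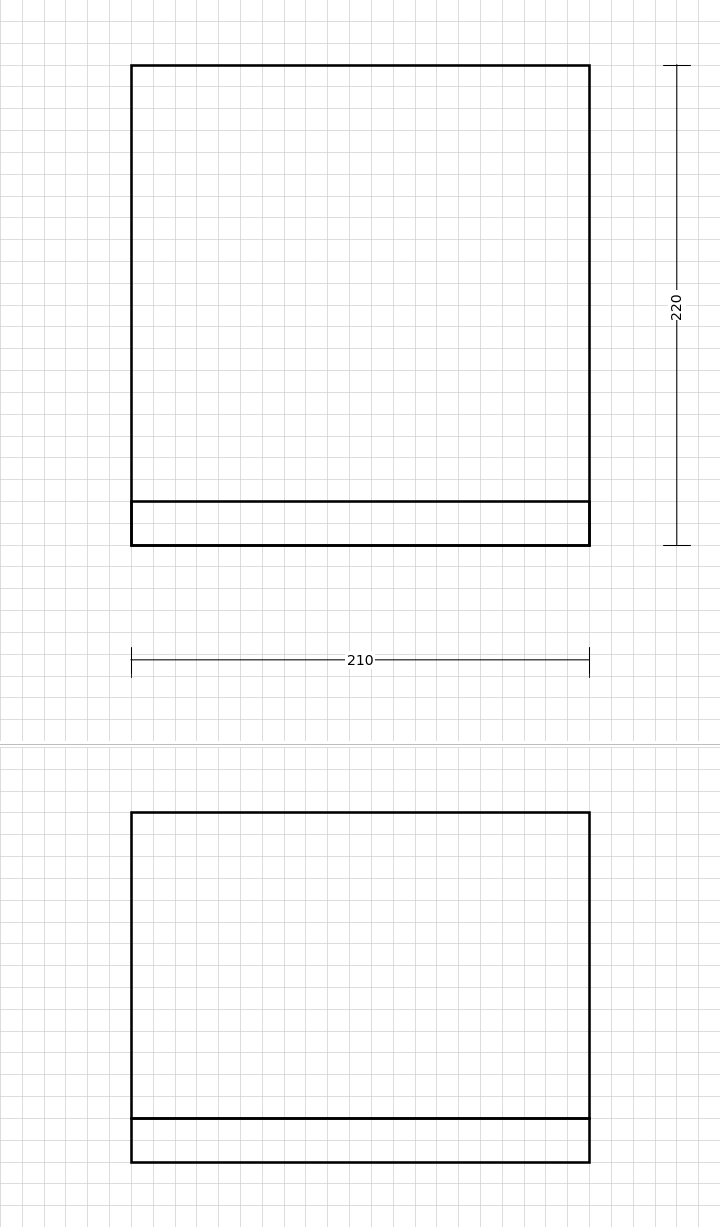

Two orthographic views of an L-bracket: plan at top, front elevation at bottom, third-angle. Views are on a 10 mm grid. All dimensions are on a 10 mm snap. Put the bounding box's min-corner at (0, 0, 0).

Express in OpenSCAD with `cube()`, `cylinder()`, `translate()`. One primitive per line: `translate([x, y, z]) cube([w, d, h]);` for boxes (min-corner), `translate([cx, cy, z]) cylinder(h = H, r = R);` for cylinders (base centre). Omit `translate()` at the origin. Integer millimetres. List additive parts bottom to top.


cube([210, 220, 20]);
translate([0, 0, 20]) cube([210, 20, 140]);


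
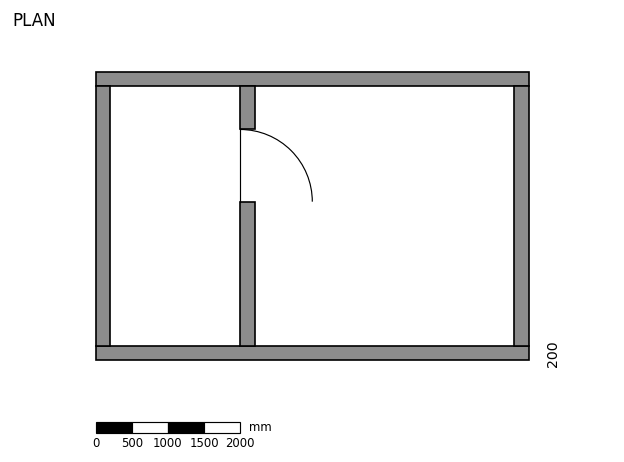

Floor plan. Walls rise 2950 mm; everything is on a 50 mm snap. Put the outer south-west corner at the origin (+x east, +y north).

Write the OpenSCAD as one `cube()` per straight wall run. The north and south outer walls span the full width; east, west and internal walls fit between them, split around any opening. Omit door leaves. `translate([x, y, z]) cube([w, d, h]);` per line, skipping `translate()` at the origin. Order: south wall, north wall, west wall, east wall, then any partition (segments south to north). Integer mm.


cube([6000, 200, 2950]);
translate([0, 3800, 0]) cube([6000, 200, 2950]);
translate([0, 200, 0]) cube([200, 3600, 2950]);
translate([5800, 200, 0]) cube([200, 3600, 2950]);
translate([2000, 200, 0]) cube([200, 2000, 2950]);
translate([2000, 3200, 0]) cube([200, 600, 2950]);
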